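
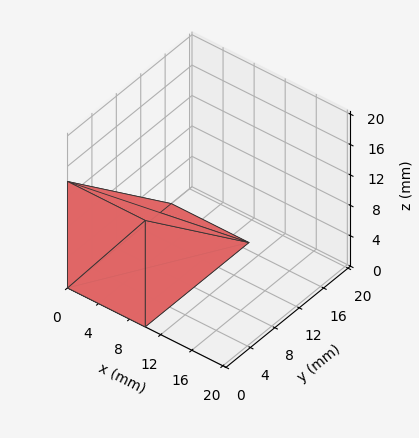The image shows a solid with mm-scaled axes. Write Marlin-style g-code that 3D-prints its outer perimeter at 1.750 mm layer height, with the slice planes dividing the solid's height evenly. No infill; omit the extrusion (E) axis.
Reading the render: the shape is a wedge (ramp): 10 × 17 mm base, rising to 14 mm along the y=0 edge and sloping linearly to z=0 at y=17 (dimensions read to the nearest mm from the axis ticks). For the g-code, the solid's height is divided into equal slices at the stated Δz and each level perimeter traced with G1 moves after a G0 lift.

; perimeter-only toolpath
G21 ; units = mm
G90 ; absolute positioning
G28 ; home
; layer 1
G0 Z1.750
G0 X0.000 Y0.000
G1 X10.000 Y0.000
G1 X10.000 Y14.875
G1 X0.000 Y14.875
G1 X0.000 Y0.000
; layer 2
G0 Z3.500
G0 X0.000 Y0.000
G1 X10.000 Y0.000
G1 X10.000 Y12.750
G1 X0.000 Y12.750
G1 X0.000 Y0.000
; layer 3
G0 Z5.250
G0 X0.000 Y0.000
G1 X10.000 Y0.000
G1 X10.000 Y10.625
G1 X0.000 Y10.625
G1 X0.000 Y0.000
; layer 4
G0 Z7.000
G0 X0.000 Y0.000
G1 X10.000 Y0.000
G1 X10.000 Y8.500
G1 X0.000 Y8.500
G1 X0.000 Y0.000
; layer 5
G0 Z8.750
G0 X0.000 Y0.000
G1 X10.000 Y0.000
G1 X10.000 Y6.375
G1 X0.000 Y6.375
G1 X0.000 Y0.000
; layer 6
G0 Z10.500
G0 X0.000 Y0.000
G1 X10.000 Y0.000
G1 X10.000 Y4.250
G1 X0.000 Y4.250
G1 X0.000 Y0.000
; layer 7
G0 Z12.250
G0 X0.000 Y0.000
G1 X10.000 Y0.000
G1 X10.000 Y2.125
G1 X0.000 Y2.125
G1 X0.000 Y0.000
M2 ; end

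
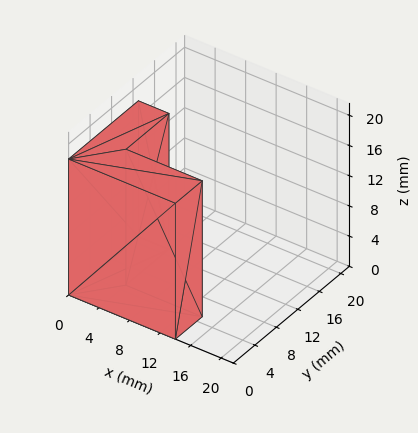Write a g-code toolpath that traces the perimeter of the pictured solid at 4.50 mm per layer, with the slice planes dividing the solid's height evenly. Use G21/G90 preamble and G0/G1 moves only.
Reading the render: the shape is an L-shaped prism: outer 14 × 13 mm, arm thicknesses ≈ 5 mm (horizontal) and 4 mm (vertical), extruded 18 mm in z (dimensions read to the nearest mm from the axis ticks). For the g-code, the solid's height is divided into equal slices at the stated Δz and each level perimeter traced with G1 moves after a G0 lift.

; perimeter-only toolpath
G21 ; units = mm
G90 ; absolute positioning
G28 ; home
; layer 1
G0 Z4.50
G0 X0.00 Y0.00
G1 X14.00 Y0.00
G1 X14.00 Y5.00
G1 X4.00 Y5.00
G1 X4.00 Y13.00
G1 X0.00 Y13.00
G1 X0.00 Y0.00
; layer 2
G0 Z9.00
G0 X0.00 Y0.00
G1 X14.00 Y0.00
G1 X14.00 Y5.00
G1 X4.00 Y5.00
G1 X4.00 Y13.00
G1 X0.00 Y13.00
G1 X0.00 Y0.00
; layer 3
G0 Z13.50
G0 X0.00 Y0.00
G1 X14.00 Y0.00
G1 X14.00 Y5.00
G1 X4.00 Y5.00
G1 X4.00 Y13.00
G1 X0.00 Y13.00
G1 X0.00 Y0.00
; layer 4
G0 Z18.00
G0 X0.00 Y0.00
G1 X14.00 Y0.00
G1 X14.00 Y5.00
G1 X4.00 Y5.00
G1 X4.00 Y13.00
G1 X0.00 Y13.00
G1 X0.00 Y0.00
M2 ; end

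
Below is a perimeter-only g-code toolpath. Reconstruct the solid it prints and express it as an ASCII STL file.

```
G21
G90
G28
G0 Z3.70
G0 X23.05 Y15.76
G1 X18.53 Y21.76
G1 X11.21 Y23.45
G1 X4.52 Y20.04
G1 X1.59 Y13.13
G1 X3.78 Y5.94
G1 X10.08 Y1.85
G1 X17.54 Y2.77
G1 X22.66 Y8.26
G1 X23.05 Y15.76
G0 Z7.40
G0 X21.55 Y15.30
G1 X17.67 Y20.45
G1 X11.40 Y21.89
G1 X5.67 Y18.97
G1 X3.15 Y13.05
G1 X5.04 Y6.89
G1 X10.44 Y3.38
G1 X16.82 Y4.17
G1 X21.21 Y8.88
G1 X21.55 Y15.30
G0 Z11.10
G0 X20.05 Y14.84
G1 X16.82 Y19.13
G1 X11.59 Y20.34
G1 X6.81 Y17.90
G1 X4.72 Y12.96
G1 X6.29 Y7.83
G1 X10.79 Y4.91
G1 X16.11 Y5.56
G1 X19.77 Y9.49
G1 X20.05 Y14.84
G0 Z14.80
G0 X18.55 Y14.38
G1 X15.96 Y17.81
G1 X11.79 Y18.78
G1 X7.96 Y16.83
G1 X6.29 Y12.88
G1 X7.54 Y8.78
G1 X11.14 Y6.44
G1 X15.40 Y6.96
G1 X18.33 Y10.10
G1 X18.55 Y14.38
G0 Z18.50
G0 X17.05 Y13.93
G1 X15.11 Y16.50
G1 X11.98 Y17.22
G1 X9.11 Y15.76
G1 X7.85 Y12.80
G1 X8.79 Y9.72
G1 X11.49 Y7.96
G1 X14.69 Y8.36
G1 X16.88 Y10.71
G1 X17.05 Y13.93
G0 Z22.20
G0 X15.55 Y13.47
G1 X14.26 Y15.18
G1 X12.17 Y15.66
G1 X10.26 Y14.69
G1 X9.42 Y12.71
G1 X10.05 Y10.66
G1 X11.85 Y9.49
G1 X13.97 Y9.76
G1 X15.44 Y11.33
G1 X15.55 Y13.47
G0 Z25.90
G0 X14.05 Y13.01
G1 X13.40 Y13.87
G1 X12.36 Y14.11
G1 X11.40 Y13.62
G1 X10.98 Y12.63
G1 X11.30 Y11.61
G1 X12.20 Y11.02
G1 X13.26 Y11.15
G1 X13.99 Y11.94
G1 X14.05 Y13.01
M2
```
solid part
  facet normal 0.0000 0.0000 -1.0000
    outer loop
      vertex 11.02 25.01 0.00
      vertex 19.38 23.08 0.00
      vertex 24.55 16.22 0.00
    endloop
  endfacet
  facet normal 0.0000 0.0000 -1.0000
    outer loop
      vertex 3.37 21.11 0.00
      vertex 11.02 25.01 0.00
      vertex 24.55 16.22 0.00
    endloop
  endfacet
  facet normal 0.0000 0.0000 -1.0000
    outer loop
      vertex 0.02 13.21 0.00
      vertex 3.37 21.11 0.00
      vertex 24.55 16.22 0.00
    endloop
  endfacet
  facet normal 0.0000 0.0000 -1.0000
    outer loop
      vertex 2.53 5.00 0.00
      vertex 0.02 13.21 0.00
      vertex 24.55 16.22 0.00
    endloop
  endfacet
  facet normal 0.0000 0.0000 -1.0000
    outer loop
      vertex 9.73 0.32 0.00
      vertex 2.53 5.00 0.00
      vertex 24.55 16.22 0.00
    endloop
  endfacet
  facet normal 0.0000 0.0000 -1.0000
    outer loop
      vertex 18.25 1.37 0.00
      vertex 9.73 0.32 0.00
      vertex 24.55 16.22 0.00
    endloop
  endfacet
  facet normal 0.0000 0.0000 -1.0000
    outer loop
      vertex 24.10 7.65 0.00
      vertex 18.25 1.37 0.00
      vertex 24.55 16.22 0.00
    endloop
  endfacet
  facet normal 0.7419 0.5591 0.3701
    outer loop
      vertex 24.55 16.22 0.00
      vertex 19.38 23.08 0.00
      vertex 12.55 12.55 29.60
    endloop
  endfacet
  facet normal 0.2090 0.9051 0.3702
    outer loop
      vertex 19.38 23.08 0.00
      vertex 11.02 25.01 0.00
      vertex 12.55 12.55 29.60
    endloop
  endfacet
  facet normal -0.4219 0.8276 0.3702
    outer loop
      vertex 11.02 25.01 0.00
      vertex 3.37 21.11 0.00
      vertex 12.55 12.55 29.60
    endloop
  endfacet
  facet normal -0.8553 0.3627 0.3701
    outer loop
      vertex 3.37 21.11 0.00
      vertex 0.02 13.21 0.00
      vertex 12.55 12.55 29.60
    endloop
  endfacet
  facet normal -0.8884 -0.2716 0.3700
    outer loop
      vertex 0.02 13.21 0.00
      vertex 2.53 5.00 0.00
      vertex 12.55 12.55 29.60
    endloop
  endfacet
  facet normal -0.5063 -0.7789 0.3701
    outer loop
      vertex 2.53 5.00 0.00
      vertex 9.73 0.32 0.00
      vertex 12.55 12.55 29.60
    endloop
  endfacet
  facet normal 0.1136 -0.9220 0.3701
    outer loop
      vertex 9.73 0.32 0.00
      vertex 18.25 1.37 0.00
      vertex 12.55 12.55 29.60
    endloop
  endfacet
  facet normal 0.6798 -0.6332 0.3701
    outer loop
      vertex 18.25 1.37 0.00
      vertex 24.10 7.65 0.00
      vertex 12.55 12.55 29.60
    endloop
  endfacet
  facet normal 0.9277 -0.0487 0.3701
    outer loop
      vertex 24.10 7.65 0.00
      vertex 24.55 16.22 0.00
      vertex 12.55 12.55 29.60
    endloop
  endfacet
endsolid part

The G0 Z moves step by Δz≈3.70 mm. The G1 loops shrink linearly with z, so the solid tapers from its base footprint up to z≈29.6. Closing with a flat bottom cap and the tapered top and triangulating gives 16 facets — a regular 9-sided pyramid, base circumscribed radius ≈ 12.6 mm, apex at z ≈ 29.6 mm.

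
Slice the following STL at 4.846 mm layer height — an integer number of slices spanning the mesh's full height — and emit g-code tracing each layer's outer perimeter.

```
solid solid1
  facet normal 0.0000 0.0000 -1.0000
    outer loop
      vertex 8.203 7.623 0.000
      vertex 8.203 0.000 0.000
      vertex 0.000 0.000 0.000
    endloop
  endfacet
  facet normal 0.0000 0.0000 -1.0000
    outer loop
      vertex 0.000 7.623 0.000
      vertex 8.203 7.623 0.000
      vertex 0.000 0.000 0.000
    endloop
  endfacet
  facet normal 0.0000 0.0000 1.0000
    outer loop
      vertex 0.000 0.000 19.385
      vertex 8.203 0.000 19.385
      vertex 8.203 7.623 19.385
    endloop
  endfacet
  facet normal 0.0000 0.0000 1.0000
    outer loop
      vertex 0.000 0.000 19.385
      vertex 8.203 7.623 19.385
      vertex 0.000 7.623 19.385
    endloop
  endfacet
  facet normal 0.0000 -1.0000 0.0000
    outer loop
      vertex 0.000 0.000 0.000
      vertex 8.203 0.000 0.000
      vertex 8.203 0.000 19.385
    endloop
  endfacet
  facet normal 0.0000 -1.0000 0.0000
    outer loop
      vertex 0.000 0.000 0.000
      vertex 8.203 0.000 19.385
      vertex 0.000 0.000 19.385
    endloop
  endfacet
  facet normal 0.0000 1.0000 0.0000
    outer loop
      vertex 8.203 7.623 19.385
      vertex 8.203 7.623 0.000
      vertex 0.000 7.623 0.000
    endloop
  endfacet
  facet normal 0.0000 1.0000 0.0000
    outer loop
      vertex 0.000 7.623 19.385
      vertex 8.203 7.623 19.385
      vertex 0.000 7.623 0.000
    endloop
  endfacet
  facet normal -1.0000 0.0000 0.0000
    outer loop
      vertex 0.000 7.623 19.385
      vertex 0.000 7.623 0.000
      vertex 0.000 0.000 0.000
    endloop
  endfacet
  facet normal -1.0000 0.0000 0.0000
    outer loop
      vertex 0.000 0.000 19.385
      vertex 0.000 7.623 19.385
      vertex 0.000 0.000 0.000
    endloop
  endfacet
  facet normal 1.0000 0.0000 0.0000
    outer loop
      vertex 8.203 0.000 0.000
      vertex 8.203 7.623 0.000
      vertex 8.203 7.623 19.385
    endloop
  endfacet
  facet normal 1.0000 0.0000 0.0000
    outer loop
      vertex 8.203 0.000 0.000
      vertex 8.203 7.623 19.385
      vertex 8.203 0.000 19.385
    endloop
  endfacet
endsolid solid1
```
; perimeter-only toolpath
G21 ; units = mm
G90 ; absolute positioning
G28 ; home
; layer 1
G0 Z4.846
G0 X0.000 Y0.000
G1 X8.203 Y0.000
G1 X8.203 Y7.623
G1 X0.000 Y7.623
G1 X0.000 Y0.000
; layer 2
G0 Z9.693
G0 X0.000 Y0.000
G1 X8.203 Y0.000
G1 X8.203 Y7.623
G1 X0.000 Y7.623
G1 X0.000 Y0.000
; layer 3
G0 Z14.539
G0 X0.000 Y0.000
G1 X8.203 Y0.000
G1 X8.203 Y7.623
G1 X0.000 Y7.623
G1 X0.000 Y0.000
; layer 4
G0 Z19.385
G0 X0.000 Y0.000
G1 X8.203 Y0.000
G1 X8.203 Y7.623
G1 X0.000 Y7.623
G1 X0.000 Y0.000
M2 ; end

The solid is a rectangular box, roughly 8.2 × 7.62 mm footprint and 19.4 mm tall. Slicing at Δz = 4.846 mm — 4 equal slices spanning the solid's height, so layer i sits at z = i·h/4 — gives 4 non-empty perimeters. Each is a 4-segment closed polygon; G0 lifts to the layer z and rapids to the start vertex, then G1 traces the edges.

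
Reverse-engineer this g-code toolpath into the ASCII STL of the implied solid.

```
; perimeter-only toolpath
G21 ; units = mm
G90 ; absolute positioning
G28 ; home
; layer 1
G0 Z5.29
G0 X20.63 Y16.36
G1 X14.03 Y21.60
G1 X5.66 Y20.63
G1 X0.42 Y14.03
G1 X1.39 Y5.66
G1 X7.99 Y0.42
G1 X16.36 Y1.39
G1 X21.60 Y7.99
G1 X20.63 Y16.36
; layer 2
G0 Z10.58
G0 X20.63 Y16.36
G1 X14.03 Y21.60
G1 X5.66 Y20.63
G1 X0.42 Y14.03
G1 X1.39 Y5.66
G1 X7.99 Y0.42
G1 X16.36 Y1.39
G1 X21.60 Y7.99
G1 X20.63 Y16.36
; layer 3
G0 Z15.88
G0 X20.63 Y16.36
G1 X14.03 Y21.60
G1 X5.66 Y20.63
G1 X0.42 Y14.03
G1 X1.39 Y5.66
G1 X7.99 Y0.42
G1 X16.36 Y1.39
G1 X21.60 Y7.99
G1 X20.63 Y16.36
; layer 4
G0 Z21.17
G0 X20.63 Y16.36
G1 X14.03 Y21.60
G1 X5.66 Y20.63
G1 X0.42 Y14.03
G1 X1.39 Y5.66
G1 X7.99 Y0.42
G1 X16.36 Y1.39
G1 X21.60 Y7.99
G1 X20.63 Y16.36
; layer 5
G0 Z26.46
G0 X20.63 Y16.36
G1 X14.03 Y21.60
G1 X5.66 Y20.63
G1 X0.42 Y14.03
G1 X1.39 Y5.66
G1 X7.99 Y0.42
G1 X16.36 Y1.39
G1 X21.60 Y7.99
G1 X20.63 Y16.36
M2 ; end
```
solid part
  facet normal 0.0000 0.0000 -1.0000
    outer loop
      vertex 5.66 20.63 0.00
      vertex 14.03 21.60 0.00
      vertex 20.63 16.36 0.00
    endloop
  endfacet
  facet normal 0.0000 0.0000 -1.0000
    outer loop
      vertex 0.42 14.03 0.00
      vertex 5.66 20.63 0.00
      vertex 20.63 16.36 0.00
    endloop
  endfacet
  facet normal 0.0000 0.0000 -1.0000
    outer loop
      vertex 1.39 5.66 0.00
      vertex 0.42 14.03 0.00
      vertex 20.63 16.36 0.00
    endloop
  endfacet
  facet normal 0.0000 0.0000 -1.0000
    outer loop
      vertex 7.99 0.42 0.00
      vertex 1.39 5.66 0.00
      vertex 20.63 16.36 0.00
    endloop
  endfacet
  facet normal 0.0000 0.0000 -1.0000
    outer loop
      vertex 16.36 1.39 0.00
      vertex 7.99 0.42 0.00
      vertex 20.63 16.36 0.00
    endloop
  endfacet
  facet normal 0.0000 0.0000 -1.0000
    outer loop
      vertex 21.60 7.99 0.00
      vertex 16.36 1.39 0.00
      vertex 20.63 16.36 0.00
    endloop
  endfacet
  facet normal 0.0000 0.0000 1.0000
    outer loop
      vertex 20.63 16.36 26.46
      vertex 14.03 21.60 26.46
      vertex 5.66 20.63 26.46
    endloop
  endfacet
  facet normal 0.0000 0.0000 1.0000
    outer loop
      vertex 20.63 16.36 26.46
      vertex 5.66 20.63 26.46
      vertex 0.42 14.03 26.46
    endloop
  endfacet
  facet normal 0.0000 0.0000 1.0000
    outer loop
      vertex 20.63 16.36 26.46
      vertex 0.42 14.03 26.46
      vertex 1.39 5.66 26.46
    endloop
  endfacet
  facet normal 0.0000 0.0000 1.0000
    outer loop
      vertex 20.63 16.36 26.46
      vertex 1.39 5.66 26.46
      vertex 7.99 0.42 26.46
    endloop
  endfacet
  facet normal 0.0000 0.0000 1.0000
    outer loop
      vertex 20.63 16.36 26.46
      vertex 7.99 0.42 26.46
      vertex 16.36 1.39 26.46
    endloop
  endfacet
  facet normal 0.0000 0.0000 1.0000
    outer loop
      vertex 20.63 16.36 26.46
      vertex 16.36 1.39 26.46
      vertex 21.60 7.99 26.46
    endloop
  endfacet
  facet normal 0.6218 0.7832 0.0000
    outer loop
      vertex 20.63 16.36 0.00
      vertex 14.03 21.60 0.00
      vertex 14.03 21.60 26.46
    endloop
  endfacet
  facet normal 0.6218 0.7832 0.0000
    outer loop
      vertex 20.63 16.36 0.00
      vertex 14.03 21.60 26.46
      vertex 20.63 16.36 26.46
    endloop
  endfacet
  facet normal -0.1151 0.9934 0.0000
    outer loop
      vertex 14.03 21.60 0.00
      vertex 5.66 20.63 0.00
      vertex 5.66 20.63 26.46
    endloop
  endfacet
  facet normal -0.1151 0.9934 0.0000
    outer loop
      vertex 14.03 21.60 0.00
      vertex 5.66 20.63 26.46
      vertex 14.03 21.60 26.46
    endloop
  endfacet
  facet normal -0.7832 0.6218 0.0000
    outer loop
      vertex 5.66 20.63 0.00
      vertex 0.42 14.03 0.00
      vertex 0.42 14.03 26.46
    endloop
  endfacet
  facet normal -0.7832 0.6218 0.0000
    outer loop
      vertex 5.66 20.63 0.00
      vertex 0.42 14.03 26.46
      vertex 5.66 20.63 26.46
    endloop
  endfacet
  facet normal -0.9934 -0.1151 0.0000
    outer loop
      vertex 0.42 14.03 0.00
      vertex 1.39 5.66 0.00
      vertex 1.39 5.66 26.46
    endloop
  endfacet
  facet normal -0.9934 -0.1151 0.0000
    outer loop
      vertex 0.42 14.03 0.00
      vertex 1.39 5.66 26.46
      vertex 0.42 14.03 26.46
    endloop
  endfacet
  facet normal -0.6218 -0.7832 0.0000
    outer loop
      vertex 1.39 5.66 0.00
      vertex 7.99 0.42 0.00
      vertex 7.99 0.42 26.46
    endloop
  endfacet
  facet normal -0.6218 -0.7832 0.0000
    outer loop
      vertex 1.39 5.66 0.00
      vertex 7.99 0.42 26.46
      vertex 1.39 5.66 26.46
    endloop
  endfacet
  facet normal 0.1151 -0.9934 0.0000
    outer loop
      vertex 7.99 0.42 0.00
      vertex 16.36 1.39 0.00
      vertex 16.36 1.39 26.46
    endloop
  endfacet
  facet normal 0.1151 -0.9934 0.0000
    outer loop
      vertex 7.99 0.42 0.00
      vertex 16.36 1.39 26.46
      vertex 7.99 0.42 26.46
    endloop
  endfacet
  facet normal 0.7832 -0.6218 0.0000
    outer loop
      vertex 16.36 1.39 0.00
      vertex 21.60 7.99 0.00
      vertex 21.60 7.99 26.46
    endloop
  endfacet
  facet normal 0.7832 -0.6218 0.0000
    outer loop
      vertex 16.36 1.39 0.00
      vertex 21.60 7.99 26.46
      vertex 16.36 1.39 26.46
    endloop
  endfacet
  facet normal 0.9934 0.1151 0.0000
    outer loop
      vertex 21.60 7.99 0.00
      vertex 20.63 16.36 0.00
      vertex 20.63 16.36 26.46
    endloop
  endfacet
  facet normal 0.9934 0.1151 0.0000
    outer loop
      vertex 21.60 7.99 0.00
      vertex 20.63 16.36 26.46
      vertex 21.60 7.99 26.46
    endloop
  endfacet
endsolid part

The G0 Z moves step by Δz≈5.29 mm. Every layer's G1 loop is the same polygon, so the solid is a straight extrusion of it from z=0 to z≈26.5. Closing with flat bottom and top caps and triangulating gives 28 facets — a regular 8-sided prism (a cylinder approximated with 8 flat sides), circumscribed radius ≈ 11 mm, height ≈ 26.5 mm.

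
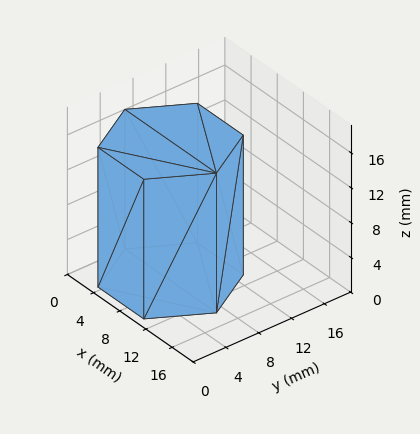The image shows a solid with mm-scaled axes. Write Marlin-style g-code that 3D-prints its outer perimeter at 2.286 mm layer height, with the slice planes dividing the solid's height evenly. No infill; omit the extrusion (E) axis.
Reading the render: the shape is a regular 6-sided prism (a cylinder approximated with 6 flat sides), circumscribed radius ≈ 7 mm, height ≈ 16 mm (dimensions read to the nearest mm from the axis ticks). For the g-code, the solid's height is divided into equal slices at the stated Δz and each level perimeter traced with G1 moves after a G0 lift.

; perimeter-only toolpath
G21 ; units = mm
G90 ; absolute positioning
G28 ; home
; layer 1
G0 Z2.286
G0 X14.000 Y7.000
G1 X10.500 Y13.062
G1 X3.500 Y13.062
G1 X0.000 Y7.000
G1 X3.500 Y0.938
G1 X10.500 Y0.938
G1 X14.000 Y7.000
; layer 2
G0 Z4.571
G0 X14.000 Y7.000
G1 X10.500 Y13.062
G1 X3.500 Y13.062
G1 X0.000 Y7.000
G1 X3.500 Y0.938
G1 X10.500 Y0.938
G1 X14.000 Y7.000
; layer 3
G0 Z6.857
G0 X14.000 Y7.000
G1 X10.500 Y13.062
G1 X3.500 Y13.062
G1 X0.000 Y7.000
G1 X3.500 Y0.938
G1 X10.500 Y0.938
G1 X14.000 Y7.000
; layer 4
G0 Z9.143
G0 X14.000 Y7.000
G1 X10.500 Y13.062
G1 X3.500 Y13.062
G1 X0.000 Y7.000
G1 X3.500 Y0.938
G1 X10.500 Y0.938
G1 X14.000 Y7.000
; layer 5
G0 Z11.429
G0 X14.000 Y7.000
G1 X10.500 Y13.062
G1 X3.500 Y13.062
G1 X0.000 Y7.000
G1 X3.500 Y0.938
G1 X10.500 Y0.938
G1 X14.000 Y7.000
; layer 6
G0 Z13.714
G0 X14.000 Y7.000
G1 X10.500 Y13.062
G1 X3.500 Y13.062
G1 X0.000 Y7.000
G1 X3.500 Y0.938
G1 X10.500 Y0.938
G1 X14.000 Y7.000
; layer 7
G0 Z16.000
G0 X14.000 Y7.000
G1 X10.500 Y13.062
G1 X3.500 Y13.062
G1 X0.000 Y7.000
G1 X3.500 Y0.938
G1 X10.500 Y0.938
G1 X14.000 Y7.000
M2 ; end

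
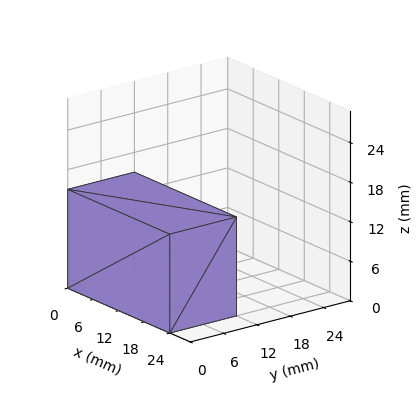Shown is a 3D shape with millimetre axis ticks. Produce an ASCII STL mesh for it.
Reading the render: the shape is a rectangular box, roughly 24 × 12 mm footprint and 15 mm tall (dimensions read to the nearest mm from the axis ticks). For the STL, each face is triangulated and given an outward normal.

solid part
  facet normal 0.0000 0.0000 -1.0000
    outer loop
      vertex 24.00 12.00 0.00
      vertex 24.00 0.00 0.00
      vertex 0.00 0.00 0.00
    endloop
  endfacet
  facet normal 0.0000 0.0000 -1.0000
    outer loop
      vertex 0.00 12.00 0.00
      vertex 24.00 12.00 0.00
      vertex 0.00 0.00 0.00
    endloop
  endfacet
  facet normal 0.0000 0.0000 1.0000
    outer loop
      vertex 0.00 0.00 15.00
      vertex 24.00 0.00 15.00
      vertex 24.00 12.00 15.00
    endloop
  endfacet
  facet normal 0.0000 0.0000 1.0000
    outer loop
      vertex 0.00 0.00 15.00
      vertex 24.00 12.00 15.00
      vertex 0.00 12.00 15.00
    endloop
  endfacet
  facet normal 0.0000 -1.0000 0.0000
    outer loop
      vertex 0.00 0.00 0.00
      vertex 24.00 0.00 0.00
      vertex 24.00 0.00 15.00
    endloop
  endfacet
  facet normal 0.0000 -1.0000 0.0000
    outer loop
      vertex 0.00 0.00 0.00
      vertex 24.00 0.00 15.00
      vertex 0.00 0.00 15.00
    endloop
  endfacet
  facet normal 0.0000 1.0000 0.0000
    outer loop
      vertex 24.00 12.00 15.00
      vertex 24.00 12.00 0.00
      vertex 0.00 12.00 0.00
    endloop
  endfacet
  facet normal 0.0000 1.0000 0.0000
    outer loop
      vertex 0.00 12.00 15.00
      vertex 24.00 12.00 15.00
      vertex 0.00 12.00 0.00
    endloop
  endfacet
  facet normal -1.0000 0.0000 0.0000
    outer loop
      vertex 0.00 12.00 15.00
      vertex 0.00 12.00 0.00
      vertex 0.00 0.00 0.00
    endloop
  endfacet
  facet normal -1.0000 0.0000 0.0000
    outer loop
      vertex 0.00 0.00 15.00
      vertex 0.00 12.00 15.00
      vertex 0.00 0.00 0.00
    endloop
  endfacet
  facet normal 1.0000 0.0000 0.0000
    outer loop
      vertex 24.00 0.00 0.00
      vertex 24.00 12.00 0.00
      vertex 24.00 12.00 15.00
    endloop
  endfacet
  facet normal 1.0000 0.0000 0.0000
    outer loop
      vertex 24.00 0.00 0.00
      vertex 24.00 12.00 15.00
      vertex 24.00 0.00 15.00
    endloop
  endfacet
endsolid part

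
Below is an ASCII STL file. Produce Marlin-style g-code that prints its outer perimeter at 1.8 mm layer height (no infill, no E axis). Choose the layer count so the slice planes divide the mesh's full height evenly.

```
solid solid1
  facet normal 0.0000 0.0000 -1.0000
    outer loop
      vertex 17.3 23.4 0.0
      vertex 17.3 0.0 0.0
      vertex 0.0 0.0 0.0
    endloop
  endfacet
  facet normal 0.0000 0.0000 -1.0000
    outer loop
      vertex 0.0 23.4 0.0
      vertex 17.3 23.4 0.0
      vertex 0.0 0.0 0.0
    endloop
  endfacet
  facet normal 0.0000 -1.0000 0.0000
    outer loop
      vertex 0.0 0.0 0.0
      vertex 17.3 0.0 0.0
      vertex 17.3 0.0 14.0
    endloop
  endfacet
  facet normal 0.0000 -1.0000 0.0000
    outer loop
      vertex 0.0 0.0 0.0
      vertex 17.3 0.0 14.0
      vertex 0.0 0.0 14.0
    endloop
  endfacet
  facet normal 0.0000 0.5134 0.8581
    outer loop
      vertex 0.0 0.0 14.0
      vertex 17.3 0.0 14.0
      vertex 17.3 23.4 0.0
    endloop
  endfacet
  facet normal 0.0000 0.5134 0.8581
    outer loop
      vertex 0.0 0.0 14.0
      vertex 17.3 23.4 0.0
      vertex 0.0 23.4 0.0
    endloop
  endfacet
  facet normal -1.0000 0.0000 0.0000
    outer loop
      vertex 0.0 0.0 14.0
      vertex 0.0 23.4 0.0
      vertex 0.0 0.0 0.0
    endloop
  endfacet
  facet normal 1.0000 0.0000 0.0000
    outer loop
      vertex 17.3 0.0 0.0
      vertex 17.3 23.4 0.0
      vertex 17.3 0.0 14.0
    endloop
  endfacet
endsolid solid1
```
; perimeter-only toolpath
G21 ; units = mm
G90 ; absolute positioning
G28 ; home
; layer 1
G0 Z1.8
G0 X0.0 Y0.0
G1 X17.3 Y0.0
G1 X17.3 Y20.5
G1 X0.0 Y20.5
G1 X0.0 Y0.0
; layer 2
G0 Z3.5
G0 X0.0 Y0.0
G1 X17.3 Y0.0
G1 X17.3 Y17.5
G1 X0.0 Y17.5
G1 X0.0 Y0.0
; layer 3
G0 Z5.2
G0 X0.0 Y0.0
G1 X17.3 Y0.0
G1 X17.3 Y14.6
G1 X0.0 Y14.6
G1 X0.0 Y0.0
; layer 4
G0 Z7.0
G0 X0.0 Y0.0
G1 X17.3 Y0.0
G1 X17.3 Y11.7
G1 X0.0 Y11.7
G1 X0.0 Y0.0
; layer 5
G0 Z8.8
G0 X0.0 Y0.0
G1 X17.3 Y0.0
G1 X17.3 Y8.8
G1 X0.0 Y8.8
G1 X0.0 Y0.0
; layer 6
G0 Z10.5
G0 X0.0 Y0.0
G1 X17.3 Y0.0
G1 X17.3 Y5.8
G1 X0.0 Y5.8
G1 X0.0 Y0.0
; layer 7
G0 Z12.2
G0 X0.0 Y0.0
G1 X17.3 Y0.0
G1 X17.3 Y2.9
G1 X0.0 Y2.9
G1 X0.0 Y0.0
M2 ; end

The solid is a wedge (ramp): 17.3 × 23.4 mm base, rising to 14 mm along the y=0 edge and sloping linearly to z=0 at y=23.4. Slicing at Δz = 1.8 mm — 8 equal slices spanning the solid's height, so layer i sits at z = i·h/8 — gives 7 non-empty perimeters. Each is a 4-segment closed polygon; G0 lifts to the layer z and rapids to the start vertex, then G1 traces the edges. The cross-section shrinks linearly with z (the slice at the apex is degenerate and omitted).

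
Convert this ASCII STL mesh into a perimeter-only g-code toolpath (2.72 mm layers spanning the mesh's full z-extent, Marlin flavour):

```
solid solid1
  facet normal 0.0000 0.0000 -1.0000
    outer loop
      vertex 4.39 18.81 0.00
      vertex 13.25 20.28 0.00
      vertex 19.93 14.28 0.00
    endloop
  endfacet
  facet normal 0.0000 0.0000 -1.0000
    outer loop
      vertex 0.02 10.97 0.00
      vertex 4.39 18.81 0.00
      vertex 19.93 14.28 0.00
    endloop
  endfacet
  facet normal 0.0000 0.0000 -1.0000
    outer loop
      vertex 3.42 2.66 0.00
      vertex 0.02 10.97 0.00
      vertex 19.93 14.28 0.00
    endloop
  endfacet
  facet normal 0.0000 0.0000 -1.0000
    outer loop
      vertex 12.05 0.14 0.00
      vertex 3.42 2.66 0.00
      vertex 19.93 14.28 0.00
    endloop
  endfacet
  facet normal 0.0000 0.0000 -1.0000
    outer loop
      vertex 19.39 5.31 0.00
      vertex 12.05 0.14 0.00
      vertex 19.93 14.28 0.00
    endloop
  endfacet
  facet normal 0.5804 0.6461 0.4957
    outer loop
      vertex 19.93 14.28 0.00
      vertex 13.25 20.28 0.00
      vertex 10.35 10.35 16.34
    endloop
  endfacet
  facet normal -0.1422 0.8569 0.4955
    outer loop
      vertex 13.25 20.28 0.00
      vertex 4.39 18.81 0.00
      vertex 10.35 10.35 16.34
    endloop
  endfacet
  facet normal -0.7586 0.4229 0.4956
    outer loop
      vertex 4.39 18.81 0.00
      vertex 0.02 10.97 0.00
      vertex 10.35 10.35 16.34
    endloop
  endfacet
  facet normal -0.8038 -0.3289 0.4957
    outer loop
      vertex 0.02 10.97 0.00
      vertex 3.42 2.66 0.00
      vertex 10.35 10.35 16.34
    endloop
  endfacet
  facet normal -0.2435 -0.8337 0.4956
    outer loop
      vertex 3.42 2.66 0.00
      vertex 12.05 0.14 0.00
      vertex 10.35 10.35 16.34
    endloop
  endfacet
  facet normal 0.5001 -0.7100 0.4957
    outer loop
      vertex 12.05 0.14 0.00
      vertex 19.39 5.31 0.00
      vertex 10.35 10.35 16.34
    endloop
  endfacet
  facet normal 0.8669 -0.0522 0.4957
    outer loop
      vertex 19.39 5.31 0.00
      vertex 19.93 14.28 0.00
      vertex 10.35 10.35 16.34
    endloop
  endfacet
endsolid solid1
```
; perimeter-only toolpath
G21 ; units = mm
G90 ; absolute positioning
G28 ; home
; layer 1
G0 Z2.72
G0 X18.33 Y13.62
G1 X12.77 Y18.62
G1 X5.38 Y17.40
G1 X1.74 Y10.87
G1 X4.57 Y3.94
G1 X11.77 Y1.84
G1 X17.88 Y6.15
G1 X18.33 Y13.62
; layer 2
G0 Z5.45
G0 X16.74 Y12.97
G1 X12.28 Y16.97
G1 X6.38 Y15.99
G1 X3.46 Y10.76
G1 X5.73 Y5.22
G1 X11.48 Y3.54
G1 X16.38 Y6.99
G1 X16.74 Y12.97
; layer 3
G0 Z8.17
G0 X15.14 Y12.31
G1 X11.80 Y15.32
G1 X7.37 Y14.58
G1 X5.18 Y10.66
G1 X6.88 Y6.50
G1 X11.20 Y5.25
G1 X14.87 Y7.83
G1 X15.14 Y12.31
; layer 4
G0 Z10.89
G0 X13.54 Y11.66
G1 X11.32 Y13.66
G1 X8.36 Y13.17
G1 X6.91 Y10.56
G1 X8.04 Y7.79
G1 X10.92 Y6.95
G1 X13.36 Y8.67
G1 X13.54 Y11.66
; layer 5
G0 Z13.62
G0 X11.95 Y11.00
G1 X10.83 Y12.00
G1 X9.36 Y11.76
G1 X8.63 Y10.45
G1 X9.19 Y9.07
G1 X10.63 Y8.65
G1 X11.86 Y9.51
G1 X11.95 Y11.00
M2 ; end

The solid is a regular 7-sided pyramid, base circumscribed radius ≈ 10.3 mm, apex at z ≈ 16.3 mm. Slicing at Δz = 2.72 mm — 6 equal slices spanning the solid's height, so layer i sits at z = i·h/6 — gives 5 non-empty perimeters. Each is a 7-segment closed polygon; G0 lifts to the layer z and rapids to the start vertex, then G1 traces the edges. The cross-section shrinks linearly with z (the slice at the apex is degenerate and omitted).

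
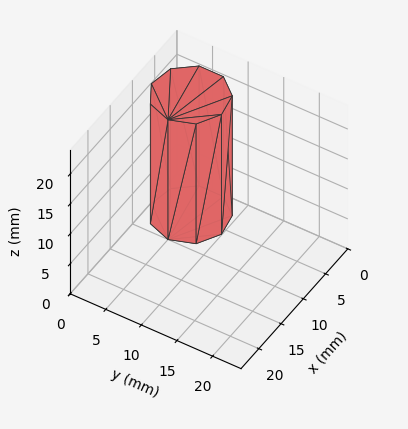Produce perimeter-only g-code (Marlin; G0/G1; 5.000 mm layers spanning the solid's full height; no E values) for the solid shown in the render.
Reading the render: the shape is a regular 9-sided prism (a cylinder approximated with 9 flat sides), circumscribed radius ≈ 5 mm, height ≈ 20 mm (dimensions read to the nearest mm from the axis ticks). For the g-code, the solid's height is divided into equal slices at the stated Δz and each level perimeter traced with G1 moves after a G0 lift.

; perimeter-only toolpath
G21 ; units = mm
G90 ; absolute positioning
G28 ; home
; layer 1
G0 Z5.000
G0 X10.000 Y5.000
G1 X8.830 Y8.214
G1 X5.868 Y9.924
G1 X2.500 Y9.330
G1 X0.302 Y6.710
G1 X0.302 Y3.290
G1 X2.500 Y0.670
G1 X5.868 Y0.076
G1 X8.830 Y1.786
G1 X10.000 Y5.000
; layer 2
G0 Z10.000
G0 X10.000 Y5.000
G1 X8.830 Y8.214
G1 X5.868 Y9.924
G1 X2.500 Y9.330
G1 X0.302 Y6.710
G1 X0.302 Y3.290
G1 X2.500 Y0.670
G1 X5.868 Y0.076
G1 X8.830 Y1.786
G1 X10.000 Y5.000
; layer 3
G0 Z15.000
G0 X10.000 Y5.000
G1 X8.830 Y8.214
G1 X5.868 Y9.924
G1 X2.500 Y9.330
G1 X0.302 Y6.710
G1 X0.302 Y3.290
G1 X2.500 Y0.670
G1 X5.868 Y0.076
G1 X8.830 Y1.786
G1 X10.000 Y5.000
; layer 4
G0 Z20.000
G0 X10.000 Y5.000
G1 X8.830 Y8.214
G1 X5.868 Y9.924
G1 X2.500 Y9.330
G1 X0.302 Y6.710
G1 X0.302 Y3.290
G1 X2.500 Y0.670
G1 X5.868 Y0.076
G1 X8.830 Y1.786
G1 X10.000 Y5.000
M2 ; end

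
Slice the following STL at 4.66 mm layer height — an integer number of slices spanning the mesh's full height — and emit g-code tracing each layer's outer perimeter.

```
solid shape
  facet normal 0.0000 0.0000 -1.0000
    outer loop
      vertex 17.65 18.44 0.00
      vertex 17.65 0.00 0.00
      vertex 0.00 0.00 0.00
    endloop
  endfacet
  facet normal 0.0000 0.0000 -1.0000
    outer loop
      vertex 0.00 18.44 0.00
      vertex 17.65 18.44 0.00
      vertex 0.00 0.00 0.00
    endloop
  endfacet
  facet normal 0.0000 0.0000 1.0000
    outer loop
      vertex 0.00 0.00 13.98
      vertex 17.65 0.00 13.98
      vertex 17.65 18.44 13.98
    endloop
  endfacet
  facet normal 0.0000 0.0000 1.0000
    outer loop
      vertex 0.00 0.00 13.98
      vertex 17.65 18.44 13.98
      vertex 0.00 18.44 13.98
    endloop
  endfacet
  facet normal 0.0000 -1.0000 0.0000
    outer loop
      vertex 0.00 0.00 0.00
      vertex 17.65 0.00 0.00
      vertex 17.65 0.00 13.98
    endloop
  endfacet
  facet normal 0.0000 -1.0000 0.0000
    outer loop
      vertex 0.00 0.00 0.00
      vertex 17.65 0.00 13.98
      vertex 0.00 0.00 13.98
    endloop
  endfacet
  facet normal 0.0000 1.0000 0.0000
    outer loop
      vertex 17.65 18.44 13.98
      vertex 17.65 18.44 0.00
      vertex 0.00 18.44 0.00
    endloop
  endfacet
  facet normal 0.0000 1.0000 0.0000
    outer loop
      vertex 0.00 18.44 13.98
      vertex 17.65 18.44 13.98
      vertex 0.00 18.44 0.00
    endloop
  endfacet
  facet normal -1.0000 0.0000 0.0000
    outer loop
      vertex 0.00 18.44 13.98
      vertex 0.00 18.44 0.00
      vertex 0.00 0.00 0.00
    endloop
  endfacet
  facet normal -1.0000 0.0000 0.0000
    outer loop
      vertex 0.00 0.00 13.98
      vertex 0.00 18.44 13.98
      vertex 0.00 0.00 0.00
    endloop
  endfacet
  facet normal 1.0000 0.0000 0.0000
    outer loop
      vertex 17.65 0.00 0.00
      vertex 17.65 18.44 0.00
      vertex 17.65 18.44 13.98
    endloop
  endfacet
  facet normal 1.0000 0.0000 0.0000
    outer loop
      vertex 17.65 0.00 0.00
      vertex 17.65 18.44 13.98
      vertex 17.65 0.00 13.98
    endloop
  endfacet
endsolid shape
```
; perimeter-only toolpath
G21 ; units = mm
G90 ; absolute positioning
G28 ; home
; layer 1
G0 Z4.66
G0 X0.00 Y0.00
G1 X17.65 Y0.00
G1 X17.65 Y18.44
G1 X0.00 Y18.44
G1 X0.00 Y0.00
; layer 2
G0 Z9.32
G0 X0.00 Y0.00
G1 X17.65 Y0.00
G1 X17.65 Y18.44
G1 X0.00 Y18.44
G1 X0.00 Y0.00
; layer 3
G0 Z13.98
G0 X0.00 Y0.00
G1 X17.65 Y0.00
G1 X17.65 Y18.44
G1 X0.00 Y18.44
G1 X0.00 Y0.00
M2 ; end

The solid is a rectangular box, roughly 17.6 × 18.4 mm footprint and 14 mm tall. Slicing at Δz = 4.66 mm — 3 equal slices spanning the solid's height, so layer i sits at z = i·h/3 — gives 3 non-empty perimeters. Each is a 4-segment closed polygon; G0 lifts to the layer z and rapids to the start vertex, then G1 traces the edges.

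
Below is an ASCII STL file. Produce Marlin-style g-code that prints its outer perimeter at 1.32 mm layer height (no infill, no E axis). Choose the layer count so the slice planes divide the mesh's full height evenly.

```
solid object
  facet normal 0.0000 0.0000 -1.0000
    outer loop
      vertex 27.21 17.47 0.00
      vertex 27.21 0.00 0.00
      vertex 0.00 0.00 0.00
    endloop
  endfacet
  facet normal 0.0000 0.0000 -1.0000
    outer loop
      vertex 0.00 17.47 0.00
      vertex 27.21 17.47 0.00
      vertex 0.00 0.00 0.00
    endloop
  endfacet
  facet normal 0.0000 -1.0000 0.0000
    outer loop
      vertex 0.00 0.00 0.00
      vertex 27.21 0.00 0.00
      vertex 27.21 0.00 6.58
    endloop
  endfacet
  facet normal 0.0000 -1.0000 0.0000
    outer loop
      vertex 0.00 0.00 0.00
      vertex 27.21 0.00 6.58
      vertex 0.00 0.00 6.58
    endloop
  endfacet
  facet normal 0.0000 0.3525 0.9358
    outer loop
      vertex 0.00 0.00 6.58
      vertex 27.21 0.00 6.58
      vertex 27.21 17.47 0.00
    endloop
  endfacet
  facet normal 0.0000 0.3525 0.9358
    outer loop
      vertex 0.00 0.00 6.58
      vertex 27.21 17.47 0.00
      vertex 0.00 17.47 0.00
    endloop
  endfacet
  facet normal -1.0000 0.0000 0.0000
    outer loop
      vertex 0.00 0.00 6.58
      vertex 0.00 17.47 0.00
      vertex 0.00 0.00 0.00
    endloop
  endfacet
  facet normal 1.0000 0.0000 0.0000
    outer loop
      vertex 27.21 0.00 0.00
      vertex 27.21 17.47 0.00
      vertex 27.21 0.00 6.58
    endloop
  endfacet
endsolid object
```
; perimeter-only toolpath
G21 ; units = mm
G90 ; absolute positioning
G28 ; home
; layer 1
G0 Z1.32
G0 X0.00 Y0.00
G1 X27.21 Y0.00
G1 X27.21 Y13.98
G1 X0.00 Y13.98
G1 X0.00 Y0.00
; layer 2
G0 Z2.63
G0 X0.00 Y0.00
G1 X27.21 Y0.00
G1 X27.21 Y10.48
G1 X0.00 Y10.48
G1 X0.00 Y0.00
; layer 3
G0 Z3.95
G0 X0.00 Y0.00
G1 X27.21 Y0.00
G1 X27.21 Y6.99
G1 X0.00 Y6.99
G1 X0.00 Y0.00
; layer 4
G0 Z5.26
G0 X0.00 Y0.00
G1 X27.21 Y0.00
G1 X27.21 Y3.49
G1 X0.00 Y3.49
G1 X0.00 Y0.00
M2 ; end

The solid is a wedge (ramp): 27.2 × 17.5 mm base, rising to 6.58 mm along the y=0 edge and sloping linearly to z=0 at y=17.5. Slicing at Δz = 1.32 mm — 5 equal slices spanning the solid's height, so layer i sits at z = i·h/5 — gives 4 non-empty perimeters. Each is a 4-segment closed polygon; G0 lifts to the layer z and rapids to the start vertex, then G1 traces the edges. The cross-section shrinks linearly with z (the slice at the apex is degenerate and omitted).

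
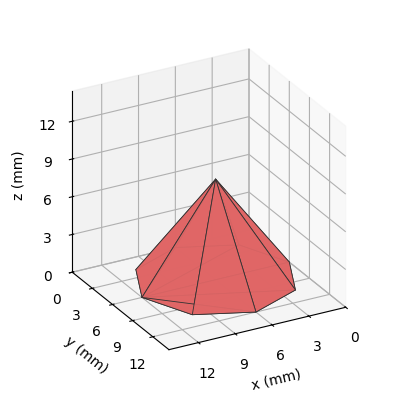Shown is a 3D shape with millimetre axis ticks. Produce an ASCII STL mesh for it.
Reading the render: the shape is a regular 8-sided pyramid, base circumscribed radius ≈ 6 mm, apex at z ≈ 8 mm (dimensions read to the nearest mm from the axis ticks). For the STL, each face is triangulated and given an outward normal.

solid part
  facet normal 0.0000 0.0000 -1.0000
    outer loop
      vertex 6.0 12.0 0.0
      vertex 10.2 10.2 0.0
      vertex 12.0 6.0 0.0
    endloop
  endfacet
  facet normal 0.0000 0.0000 -1.0000
    outer loop
      vertex 1.8 10.2 0.0
      vertex 6.0 12.0 0.0
      vertex 12.0 6.0 0.0
    endloop
  endfacet
  facet normal 0.0000 0.0000 -1.0000
    outer loop
      vertex 0.0 6.0 0.0
      vertex 1.8 10.2 0.0
      vertex 12.0 6.0 0.0
    endloop
  endfacet
  facet normal 0.0000 0.0000 -1.0000
    outer loop
      vertex 1.8 1.8 0.0
      vertex 0.0 6.0 0.0
      vertex 12.0 6.0 0.0
    endloop
  endfacet
  facet normal 0.0000 0.0000 -1.0000
    outer loop
      vertex 6.0 0.0 0.0
      vertex 1.8 1.8 0.0
      vertex 12.0 6.0 0.0
    endloop
  endfacet
  facet normal 0.0000 0.0000 -1.0000
    outer loop
      vertex 10.2 1.8 0.0
      vertex 6.0 0.0 0.0
      vertex 12.0 6.0 0.0
    endloop
  endfacet
  facet normal 0.7568 0.3243 0.5676
    outer loop
      vertex 12.0 6.0 0.0
      vertex 10.2 10.2 0.0
      vertex 6.0 6.0 8.0
    endloop
  endfacet
  facet normal 0.3243 0.7568 0.5676
    outer loop
      vertex 10.2 10.2 0.0
      vertex 6.0 12.0 0.0
      vertex 6.0 6.0 8.0
    endloop
  endfacet
  facet normal -0.3243 0.7568 0.5676
    outer loop
      vertex 6.0 12.0 0.0
      vertex 1.8 10.2 0.0
      vertex 6.0 6.0 8.0
    endloop
  endfacet
  facet normal -0.7568 0.3243 0.5676
    outer loop
      vertex 1.8 10.2 0.0
      vertex 0.0 6.0 0.0
      vertex 6.0 6.0 8.0
    endloop
  endfacet
  facet normal -0.7568 -0.3243 0.5676
    outer loop
      vertex 0.0 6.0 0.0
      vertex 1.8 1.8 0.0
      vertex 6.0 6.0 8.0
    endloop
  endfacet
  facet normal -0.3243 -0.7568 0.5676
    outer loop
      vertex 1.8 1.8 0.0
      vertex 6.0 0.0 0.0
      vertex 6.0 6.0 8.0
    endloop
  endfacet
  facet normal 0.3243 -0.7568 0.5676
    outer loop
      vertex 6.0 0.0 0.0
      vertex 10.2 1.8 0.0
      vertex 6.0 6.0 8.0
    endloop
  endfacet
  facet normal 0.7568 -0.3243 0.5676
    outer loop
      vertex 10.2 1.8 0.0
      vertex 12.0 6.0 0.0
      vertex 6.0 6.0 8.0
    endloop
  endfacet
endsolid part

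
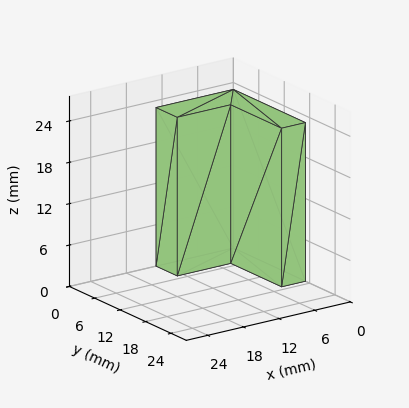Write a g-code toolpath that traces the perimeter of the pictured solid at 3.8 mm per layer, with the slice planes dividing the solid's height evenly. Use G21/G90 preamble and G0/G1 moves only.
Reading the render: the shape is an L-shaped prism: outer 13 × 17 mm, arm thicknesses ≈ 5 mm (horizontal) and 4 mm (vertical), extruded 23 mm in z (dimensions read to the nearest mm from the axis ticks). For the g-code, the solid's height is divided into equal slices at the stated Δz and each level perimeter traced with G1 moves after a G0 lift.

; perimeter-only toolpath
G21 ; units = mm
G90 ; absolute positioning
G28 ; home
; layer 1
G0 Z3.8
G0 X0.0 Y0.0
G1 X13.0 Y0.0
G1 X13.0 Y5.0
G1 X4.0 Y5.0
G1 X4.0 Y17.0
G1 X0.0 Y17.0
G1 X0.0 Y0.0
; layer 2
G0 Z7.7
G0 X0.0 Y0.0
G1 X13.0 Y0.0
G1 X13.0 Y5.0
G1 X4.0 Y5.0
G1 X4.0 Y17.0
G1 X0.0 Y17.0
G1 X0.0 Y0.0
; layer 3
G0 Z11.5
G0 X0.0 Y0.0
G1 X13.0 Y0.0
G1 X13.0 Y5.0
G1 X4.0 Y5.0
G1 X4.0 Y17.0
G1 X0.0 Y17.0
G1 X0.0 Y0.0
; layer 4
G0 Z15.3
G0 X0.0 Y0.0
G1 X13.0 Y0.0
G1 X13.0 Y5.0
G1 X4.0 Y5.0
G1 X4.0 Y17.0
G1 X0.0 Y17.0
G1 X0.0 Y0.0
; layer 5
G0 Z19.2
G0 X0.0 Y0.0
G1 X13.0 Y0.0
G1 X13.0 Y5.0
G1 X4.0 Y5.0
G1 X4.0 Y17.0
G1 X0.0 Y17.0
G1 X0.0 Y0.0
; layer 6
G0 Z23.0
G0 X0.0 Y0.0
G1 X13.0 Y0.0
G1 X13.0 Y5.0
G1 X4.0 Y5.0
G1 X4.0 Y17.0
G1 X0.0 Y17.0
G1 X0.0 Y0.0
M2 ; end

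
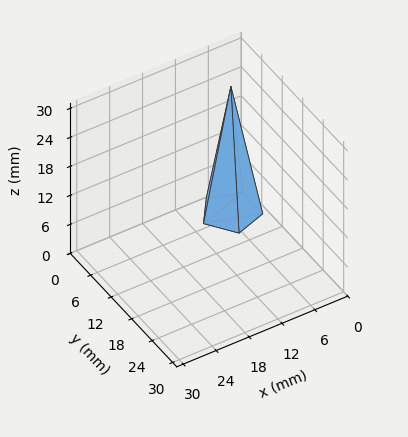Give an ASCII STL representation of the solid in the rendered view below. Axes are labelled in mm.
Reading the render: the shape is a regular 5-sided pyramid, base circumscribed radius ≈ 5 mm, apex at z ≈ 26 mm (dimensions read to the nearest mm from the axis ticks). For the STL, each face is triangulated and given an outward normal.

solid part
  facet normal 0.0000 0.0000 -1.0000
    outer loop
      vertex 1.0 7.9 0.0
      vertex 6.5 9.8 0.0
      vertex 10.0 5.0 0.0
    endloop
  endfacet
  facet normal 0.0000 0.0000 -1.0000
    outer loop
      vertex 1.0 2.1 0.0
      vertex 1.0 7.9 0.0
      vertex 10.0 5.0 0.0
    endloop
  endfacet
  facet normal 0.0000 0.0000 -1.0000
    outer loop
      vertex 6.5 0.2 0.0
      vertex 1.0 2.1 0.0
      vertex 10.0 5.0 0.0
    endloop
  endfacet
  facet normal 0.7984 0.5822 0.1535
    outer loop
      vertex 10.0 5.0 0.0
      vertex 6.5 9.8 0.0
      vertex 5.0 5.0 26.0
    endloop
  endfacet
  facet normal -0.3226 0.9339 0.1538
    outer loop
      vertex 6.5 9.8 0.0
      vertex 1.0 7.9 0.0
      vertex 5.0 5.0 26.0
    endloop
  endfacet
  facet normal -0.9884 0.0000 0.1521
    outer loop
      vertex 1.0 7.9 0.0
      vertex 1.0 2.1 0.0
      vertex 5.0 5.0 26.0
    endloop
  endfacet
  facet normal -0.3226 -0.9339 0.1538
    outer loop
      vertex 1.0 2.1 0.0
      vertex 6.5 0.2 0.0
      vertex 5.0 5.0 26.0
    endloop
  endfacet
  facet normal 0.7984 -0.5822 0.1535
    outer loop
      vertex 6.5 0.2 0.0
      vertex 10.0 5.0 0.0
      vertex 5.0 5.0 26.0
    endloop
  endfacet
endsolid part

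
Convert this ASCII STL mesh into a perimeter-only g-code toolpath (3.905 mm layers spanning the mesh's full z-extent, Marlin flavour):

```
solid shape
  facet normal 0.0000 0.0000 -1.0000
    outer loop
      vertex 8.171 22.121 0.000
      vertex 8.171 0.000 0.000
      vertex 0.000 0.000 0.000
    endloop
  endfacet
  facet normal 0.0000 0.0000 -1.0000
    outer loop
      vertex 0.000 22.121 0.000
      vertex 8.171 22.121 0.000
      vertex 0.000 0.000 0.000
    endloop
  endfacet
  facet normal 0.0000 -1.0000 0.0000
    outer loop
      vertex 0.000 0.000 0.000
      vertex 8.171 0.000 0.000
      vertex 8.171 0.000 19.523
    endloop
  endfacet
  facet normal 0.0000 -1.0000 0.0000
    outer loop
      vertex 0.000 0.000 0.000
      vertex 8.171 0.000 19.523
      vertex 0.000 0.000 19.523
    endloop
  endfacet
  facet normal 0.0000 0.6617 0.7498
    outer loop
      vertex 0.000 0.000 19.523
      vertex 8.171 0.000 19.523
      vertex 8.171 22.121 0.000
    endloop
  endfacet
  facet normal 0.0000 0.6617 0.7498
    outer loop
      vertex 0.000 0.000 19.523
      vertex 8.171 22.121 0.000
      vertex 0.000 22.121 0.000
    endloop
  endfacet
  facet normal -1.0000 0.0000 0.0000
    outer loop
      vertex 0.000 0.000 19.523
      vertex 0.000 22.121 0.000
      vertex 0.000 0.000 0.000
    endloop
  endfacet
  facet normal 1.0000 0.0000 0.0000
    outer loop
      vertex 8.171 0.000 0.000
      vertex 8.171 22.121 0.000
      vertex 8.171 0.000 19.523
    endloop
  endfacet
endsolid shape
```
; perimeter-only toolpath
G21 ; units = mm
G90 ; absolute positioning
G28 ; home
; layer 1
G0 Z3.905
G0 X0.000 Y0.000
G1 X8.171 Y0.000
G1 X8.171 Y17.697
G1 X0.000 Y17.697
G1 X0.000 Y0.000
; layer 2
G0 Z7.809
G0 X0.000 Y0.000
G1 X8.171 Y0.000
G1 X8.171 Y13.273
G1 X0.000 Y13.273
G1 X0.000 Y0.000
; layer 3
G0 Z11.714
G0 X0.000 Y0.000
G1 X8.171 Y0.000
G1 X8.171 Y8.848
G1 X0.000 Y8.848
G1 X0.000 Y0.000
; layer 4
G0 Z15.618
G0 X0.000 Y0.000
G1 X8.171 Y0.000
G1 X8.171 Y4.424
G1 X0.000 Y4.424
G1 X0.000 Y0.000
M2 ; end

The solid is a wedge (ramp): 8.17 × 22.1 mm base, rising to 19.5 mm along the y=0 edge and sloping linearly to z=0 at y=22.1. Slicing at Δz = 3.905 mm — 5 equal slices spanning the solid's height, so layer i sits at z = i·h/5 — gives 4 non-empty perimeters. Each is a 4-segment closed polygon; G0 lifts to the layer z and rapids to the start vertex, then G1 traces the edges. The cross-section shrinks linearly with z (the slice at the apex is degenerate and omitted).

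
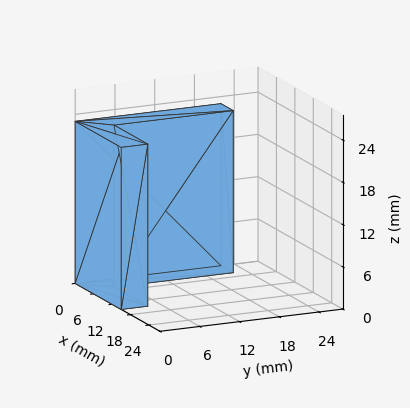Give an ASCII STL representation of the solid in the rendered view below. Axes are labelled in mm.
Reading the render: the shape is an L-shaped prism: outer 15 × 22 mm, arm thicknesses ≈ 4 mm (horizontal) and 4 mm (vertical), extruded 23 mm in z (dimensions read to the nearest mm from the axis ticks). For the STL, each face is triangulated and given an outward normal.

solid part
  facet normal 0.0000 0.0000 -1.0000
    outer loop
      vertex 15.0 4.0 0.0
      vertex 15.0 0.0 0.0
      vertex 0.0 0.0 0.0
    endloop
  endfacet
  facet normal 0.0000 0.0000 -1.0000
    outer loop
      vertex 4.0 4.0 0.0
      vertex 15.0 4.0 0.0
      vertex 0.0 0.0 0.0
    endloop
  endfacet
  facet normal 0.0000 0.0000 -1.0000
    outer loop
      vertex 4.0 22.0 0.0
      vertex 4.0 4.0 0.0
      vertex 0.0 0.0 0.0
    endloop
  endfacet
  facet normal 0.0000 0.0000 -1.0000
    outer loop
      vertex 0.0 22.0 0.0
      vertex 4.0 22.0 0.0
      vertex 0.0 0.0 0.0
    endloop
  endfacet
  facet normal 0.0000 0.0000 1.0000
    outer loop
      vertex 0.0 0.0 23.0
      vertex 15.0 0.0 23.0
      vertex 15.0 4.0 23.0
    endloop
  endfacet
  facet normal 0.0000 0.0000 1.0000
    outer loop
      vertex 0.0 0.0 23.0
      vertex 15.0 4.0 23.0
      vertex 4.0 4.0 23.0
    endloop
  endfacet
  facet normal 0.0000 0.0000 1.0000
    outer loop
      vertex 0.0 0.0 23.0
      vertex 4.0 4.0 23.0
      vertex 4.0 22.0 23.0
    endloop
  endfacet
  facet normal 0.0000 0.0000 1.0000
    outer loop
      vertex 0.0 0.0 23.0
      vertex 4.0 22.0 23.0
      vertex 0.0 22.0 23.0
    endloop
  endfacet
  facet normal 0.0000 -1.0000 0.0000
    outer loop
      vertex 0.0 0.0 0.0
      vertex 15.0 0.0 0.0
      vertex 15.0 0.0 23.0
    endloop
  endfacet
  facet normal 0.0000 -1.0000 0.0000
    outer loop
      vertex 0.0 0.0 0.0
      vertex 15.0 0.0 23.0
      vertex 0.0 0.0 23.0
    endloop
  endfacet
  facet normal 1.0000 0.0000 0.0000
    outer loop
      vertex 15.0 0.0 0.0
      vertex 15.0 4.0 0.0
      vertex 15.0 4.0 23.0
    endloop
  endfacet
  facet normal 1.0000 0.0000 0.0000
    outer loop
      vertex 15.0 0.0 0.0
      vertex 15.0 4.0 23.0
      vertex 15.0 0.0 23.0
    endloop
  endfacet
  facet normal 0.0000 1.0000 0.0000
    outer loop
      vertex 15.0 4.0 0.0
      vertex 4.0 4.0 0.0
      vertex 4.0 4.0 23.0
    endloop
  endfacet
  facet normal 0.0000 1.0000 0.0000
    outer loop
      vertex 15.0 4.0 0.0
      vertex 4.0 4.0 23.0
      vertex 15.0 4.0 23.0
    endloop
  endfacet
  facet normal 1.0000 0.0000 0.0000
    outer loop
      vertex 4.0 4.0 0.0
      vertex 4.0 22.0 0.0
      vertex 4.0 22.0 23.0
    endloop
  endfacet
  facet normal 1.0000 0.0000 0.0000
    outer loop
      vertex 4.0 4.0 0.0
      vertex 4.0 22.0 23.0
      vertex 4.0 4.0 23.0
    endloop
  endfacet
  facet normal 0.0000 1.0000 0.0000
    outer loop
      vertex 4.0 22.0 0.0
      vertex 0.0 22.0 0.0
      vertex 0.0 22.0 23.0
    endloop
  endfacet
  facet normal 0.0000 1.0000 0.0000
    outer loop
      vertex 4.0 22.0 0.0
      vertex 0.0 22.0 23.0
      vertex 4.0 22.0 23.0
    endloop
  endfacet
  facet normal -1.0000 0.0000 0.0000
    outer loop
      vertex 0.0 22.0 0.0
      vertex 0.0 0.0 0.0
      vertex 0.0 0.0 23.0
    endloop
  endfacet
  facet normal -1.0000 0.0000 0.0000
    outer loop
      vertex 0.0 22.0 0.0
      vertex 0.0 0.0 23.0
      vertex 0.0 22.0 23.0
    endloop
  endfacet
endsolid part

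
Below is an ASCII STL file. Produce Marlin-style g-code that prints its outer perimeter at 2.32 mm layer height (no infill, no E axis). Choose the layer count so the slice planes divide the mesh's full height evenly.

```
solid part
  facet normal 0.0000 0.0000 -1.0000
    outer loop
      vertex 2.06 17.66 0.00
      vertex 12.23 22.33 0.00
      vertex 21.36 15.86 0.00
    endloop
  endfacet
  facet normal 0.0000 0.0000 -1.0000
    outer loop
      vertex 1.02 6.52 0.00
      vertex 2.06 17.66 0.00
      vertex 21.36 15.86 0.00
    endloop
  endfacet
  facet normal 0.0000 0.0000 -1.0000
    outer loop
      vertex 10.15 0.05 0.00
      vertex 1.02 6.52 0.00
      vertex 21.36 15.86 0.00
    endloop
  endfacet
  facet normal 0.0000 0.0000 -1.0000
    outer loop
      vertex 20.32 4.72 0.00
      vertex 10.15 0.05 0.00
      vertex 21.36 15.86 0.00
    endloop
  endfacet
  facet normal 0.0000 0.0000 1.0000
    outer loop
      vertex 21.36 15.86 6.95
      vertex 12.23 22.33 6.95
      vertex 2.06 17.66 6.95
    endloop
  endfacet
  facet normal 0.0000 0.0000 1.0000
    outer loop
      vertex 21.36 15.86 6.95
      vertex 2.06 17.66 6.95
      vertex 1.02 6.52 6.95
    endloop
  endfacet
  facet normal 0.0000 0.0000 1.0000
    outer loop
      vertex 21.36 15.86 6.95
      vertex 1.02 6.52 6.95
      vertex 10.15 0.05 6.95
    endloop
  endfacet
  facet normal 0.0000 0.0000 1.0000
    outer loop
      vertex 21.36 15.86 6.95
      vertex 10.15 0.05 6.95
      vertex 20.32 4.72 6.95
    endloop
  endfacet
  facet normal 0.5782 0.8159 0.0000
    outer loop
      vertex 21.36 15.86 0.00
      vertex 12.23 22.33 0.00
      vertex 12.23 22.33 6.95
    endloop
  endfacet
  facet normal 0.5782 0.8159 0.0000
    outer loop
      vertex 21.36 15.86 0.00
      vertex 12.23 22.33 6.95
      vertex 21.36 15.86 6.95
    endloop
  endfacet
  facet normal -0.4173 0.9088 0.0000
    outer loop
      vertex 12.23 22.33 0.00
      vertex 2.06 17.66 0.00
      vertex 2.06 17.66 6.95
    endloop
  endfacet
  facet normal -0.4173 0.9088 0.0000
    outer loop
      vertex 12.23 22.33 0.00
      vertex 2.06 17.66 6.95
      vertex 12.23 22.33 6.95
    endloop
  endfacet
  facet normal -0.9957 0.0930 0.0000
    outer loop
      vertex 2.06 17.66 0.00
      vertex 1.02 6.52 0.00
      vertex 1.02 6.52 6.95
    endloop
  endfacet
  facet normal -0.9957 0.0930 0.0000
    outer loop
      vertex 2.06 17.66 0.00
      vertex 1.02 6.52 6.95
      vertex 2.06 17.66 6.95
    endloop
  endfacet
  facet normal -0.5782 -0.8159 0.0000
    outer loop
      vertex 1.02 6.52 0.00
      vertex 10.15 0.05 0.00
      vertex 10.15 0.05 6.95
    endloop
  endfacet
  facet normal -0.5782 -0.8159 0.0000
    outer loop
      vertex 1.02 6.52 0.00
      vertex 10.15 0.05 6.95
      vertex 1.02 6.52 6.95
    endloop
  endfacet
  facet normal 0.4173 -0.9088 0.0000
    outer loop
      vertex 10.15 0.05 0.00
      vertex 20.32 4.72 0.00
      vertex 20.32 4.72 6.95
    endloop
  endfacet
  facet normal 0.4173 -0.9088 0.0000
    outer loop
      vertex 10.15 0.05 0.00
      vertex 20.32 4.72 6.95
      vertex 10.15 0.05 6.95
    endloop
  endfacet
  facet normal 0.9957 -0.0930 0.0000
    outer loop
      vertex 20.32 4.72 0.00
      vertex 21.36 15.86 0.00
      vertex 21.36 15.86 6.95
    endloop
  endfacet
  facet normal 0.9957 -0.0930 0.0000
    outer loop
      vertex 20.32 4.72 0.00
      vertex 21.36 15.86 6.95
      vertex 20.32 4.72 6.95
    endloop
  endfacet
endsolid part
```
; perimeter-only toolpath
G21 ; units = mm
G90 ; absolute positioning
G28 ; home
; layer 1
G0 Z2.32
G0 X21.36 Y15.86
G1 X12.23 Y22.33
G1 X2.06 Y17.66
G1 X1.02 Y6.52
G1 X10.15 Y0.05
G1 X20.32 Y4.72
G1 X21.36 Y15.86
; layer 2
G0 Z4.63
G0 X21.36 Y15.86
G1 X12.23 Y22.33
G1 X2.06 Y17.66
G1 X1.02 Y6.52
G1 X10.15 Y0.05
G1 X20.32 Y4.72
G1 X21.36 Y15.86
; layer 3
G0 Z6.95
G0 X21.36 Y15.86
G1 X12.23 Y22.33
G1 X2.06 Y17.66
G1 X1.02 Y6.52
G1 X10.15 Y0.05
G1 X20.32 Y4.72
G1 X21.36 Y15.86
M2 ; end

The solid is a regular 6-sided prism (a cylinder approximated with 6 flat sides), circumscribed radius ≈ 11.2 mm, height ≈ 6.95 mm. Slicing at Δz = 2.32 mm — 3 equal slices spanning the solid's height, so layer i sits at z = i·h/3 — gives 3 non-empty perimeters. Each is a 6-segment closed polygon; G0 lifts to the layer z and rapids to the start vertex, then G1 traces the edges.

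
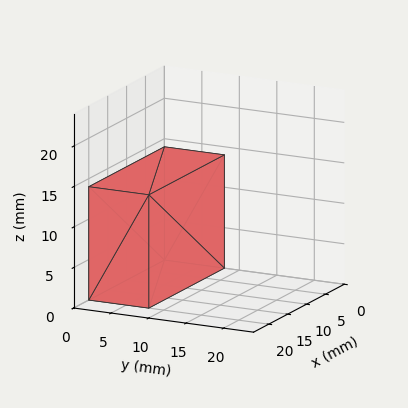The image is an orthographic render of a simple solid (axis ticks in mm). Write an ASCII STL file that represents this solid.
Reading the render: the shape is a rectangular box, roughly 20 × 8 mm footprint and 14 mm tall (dimensions read to the nearest mm from the axis ticks). For the STL, each face is triangulated and given an outward normal.

solid part
  facet normal 0.0000 0.0000 -1.0000
    outer loop
      vertex 20.0 8.0 0.0
      vertex 20.0 0.0 0.0
      vertex 0.0 0.0 0.0
    endloop
  endfacet
  facet normal 0.0000 0.0000 -1.0000
    outer loop
      vertex 0.0 8.0 0.0
      vertex 20.0 8.0 0.0
      vertex 0.0 0.0 0.0
    endloop
  endfacet
  facet normal 0.0000 0.0000 1.0000
    outer loop
      vertex 0.0 0.0 14.0
      vertex 20.0 0.0 14.0
      vertex 20.0 8.0 14.0
    endloop
  endfacet
  facet normal 0.0000 0.0000 1.0000
    outer loop
      vertex 0.0 0.0 14.0
      vertex 20.0 8.0 14.0
      vertex 0.0 8.0 14.0
    endloop
  endfacet
  facet normal 0.0000 -1.0000 0.0000
    outer loop
      vertex 0.0 0.0 0.0
      vertex 20.0 0.0 0.0
      vertex 20.0 0.0 14.0
    endloop
  endfacet
  facet normal 0.0000 -1.0000 0.0000
    outer loop
      vertex 0.0 0.0 0.0
      vertex 20.0 0.0 14.0
      vertex 0.0 0.0 14.0
    endloop
  endfacet
  facet normal 0.0000 1.0000 0.0000
    outer loop
      vertex 20.0 8.0 14.0
      vertex 20.0 8.0 0.0
      vertex 0.0 8.0 0.0
    endloop
  endfacet
  facet normal 0.0000 1.0000 0.0000
    outer loop
      vertex 0.0 8.0 14.0
      vertex 20.0 8.0 14.0
      vertex 0.0 8.0 0.0
    endloop
  endfacet
  facet normal -1.0000 0.0000 0.0000
    outer loop
      vertex 0.0 8.0 14.0
      vertex 0.0 8.0 0.0
      vertex 0.0 0.0 0.0
    endloop
  endfacet
  facet normal -1.0000 0.0000 0.0000
    outer loop
      vertex 0.0 0.0 14.0
      vertex 0.0 8.0 14.0
      vertex 0.0 0.0 0.0
    endloop
  endfacet
  facet normal 1.0000 0.0000 0.0000
    outer loop
      vertex 20.0 0.0 0.0
      vertex 20.0 8.0 0.0
      vertex 20.0 8.0 14.0
    endloop
  endfacet
  facet normal 1.0000 0.0000 0.0000
    outer loop
      vertex 20.0 0.0 0.0
      vertex 20.0 8.0 14.0
      vertex 20.0 0.0 14.0
    endloop
  endfacet
endsolid part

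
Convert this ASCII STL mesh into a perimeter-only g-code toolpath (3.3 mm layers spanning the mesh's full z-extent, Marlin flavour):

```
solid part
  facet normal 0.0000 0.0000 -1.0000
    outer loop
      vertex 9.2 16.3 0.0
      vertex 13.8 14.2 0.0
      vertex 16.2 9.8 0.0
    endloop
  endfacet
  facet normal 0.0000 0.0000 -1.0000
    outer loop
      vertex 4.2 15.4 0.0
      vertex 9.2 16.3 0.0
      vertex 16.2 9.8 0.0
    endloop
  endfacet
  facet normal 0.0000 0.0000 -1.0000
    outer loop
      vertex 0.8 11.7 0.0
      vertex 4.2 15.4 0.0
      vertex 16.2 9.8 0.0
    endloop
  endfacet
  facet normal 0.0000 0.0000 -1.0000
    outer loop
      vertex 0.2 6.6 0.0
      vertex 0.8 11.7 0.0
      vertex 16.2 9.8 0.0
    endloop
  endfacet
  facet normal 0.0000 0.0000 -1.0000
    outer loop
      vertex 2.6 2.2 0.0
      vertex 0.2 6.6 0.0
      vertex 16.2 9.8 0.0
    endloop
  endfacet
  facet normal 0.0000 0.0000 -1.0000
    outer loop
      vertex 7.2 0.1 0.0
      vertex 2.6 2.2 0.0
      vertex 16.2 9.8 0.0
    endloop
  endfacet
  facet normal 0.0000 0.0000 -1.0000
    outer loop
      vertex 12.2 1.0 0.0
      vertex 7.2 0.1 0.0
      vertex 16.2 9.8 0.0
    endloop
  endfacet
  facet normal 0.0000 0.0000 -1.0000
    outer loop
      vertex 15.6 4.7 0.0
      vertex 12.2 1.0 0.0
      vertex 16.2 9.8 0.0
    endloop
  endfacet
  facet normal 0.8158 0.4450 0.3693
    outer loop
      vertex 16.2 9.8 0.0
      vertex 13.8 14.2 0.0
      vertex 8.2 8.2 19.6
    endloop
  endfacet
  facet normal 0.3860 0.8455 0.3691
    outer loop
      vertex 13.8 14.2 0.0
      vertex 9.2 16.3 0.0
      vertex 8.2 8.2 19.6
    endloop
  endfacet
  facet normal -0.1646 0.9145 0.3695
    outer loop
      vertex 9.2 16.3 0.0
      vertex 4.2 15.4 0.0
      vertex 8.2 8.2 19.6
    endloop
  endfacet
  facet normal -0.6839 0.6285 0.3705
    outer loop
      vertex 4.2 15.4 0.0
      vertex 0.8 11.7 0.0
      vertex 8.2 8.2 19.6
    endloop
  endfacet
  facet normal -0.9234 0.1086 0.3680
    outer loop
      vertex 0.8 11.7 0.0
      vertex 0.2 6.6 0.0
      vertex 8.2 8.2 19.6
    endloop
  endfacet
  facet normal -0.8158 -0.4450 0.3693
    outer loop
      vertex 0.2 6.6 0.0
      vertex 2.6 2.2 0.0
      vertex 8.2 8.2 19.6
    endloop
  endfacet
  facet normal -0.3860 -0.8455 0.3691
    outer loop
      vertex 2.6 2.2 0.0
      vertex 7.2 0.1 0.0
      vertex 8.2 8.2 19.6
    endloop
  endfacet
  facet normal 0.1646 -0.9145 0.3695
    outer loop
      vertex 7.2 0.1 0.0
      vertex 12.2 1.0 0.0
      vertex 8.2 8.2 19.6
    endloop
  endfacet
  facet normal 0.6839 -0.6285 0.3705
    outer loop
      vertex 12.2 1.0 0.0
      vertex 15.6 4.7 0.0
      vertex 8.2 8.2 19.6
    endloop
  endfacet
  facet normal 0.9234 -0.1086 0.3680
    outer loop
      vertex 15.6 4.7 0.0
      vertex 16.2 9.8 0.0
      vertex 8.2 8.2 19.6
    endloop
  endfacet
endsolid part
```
; perimeter-only toolpath
G21 ; units = mm
G90 ; absolute positioning
G28 ; home
; layer 1
G0 Z3.3
G0 X14.9 Y9.5
G1 X12.9 Y13.2
G1 X9.0 Y14.9
G1 X4.9 Y14.2
G1 X2.0 Y11.1
G1 X1.5 Y6.9
G1 X3.5 Y3.2
G1 X7.4 Y1.5
G1 X11.5 Y2.2
G1 X14.4 Y5.3
G1 X14.9 Y9.5
; layer 2
G0 Z6.5
G0 X13.5 Y9.3
G1 X11.9 Y12.2
G1 X8.9 Y13.6
G1 X5.5 Y13.0
G1 X3.3 Y10.5
G1 X2.9 Y7.1
G1 X4.5 Y4.2
G1 X7.5 Y2.8
G1 X10.9 Y3.4
G1 X13.1 Y5.9
G1 X13.5 Y9.3
; layer 3
G0 Z9.8
G0 X12.2 Y9.0
G1 X11.0 Y11.2
G1 X8.7 Y12.2
G1 X6.2 Y11.8
G1 X4.5 Y9.9
G1 X4.2 Y7.4
G1 X5.4 Y5.2
G1 X7.7 Y4.1
G1 X10.2 Y4.6
G1 X11.9 Y6.4
G1 X12.2 Y9.0
; layer 4
G0 Z13.1
G0 X10.9 Y8.7
G1 X10.1 Y10.2
G1 X8.5 Y10.9
G1 X6.9 Y10.6
G1 X5.7 Y9.4
G1 X5.5 Y7.7
G1 X6.3 Y6.2
G1 X7.9 Y5.5
G1 X9.5 Y5.8
G1 X10.7 Y7.0
G1 X10.9 Y8.7
; layer 5
G0 Z16.3
G0 X9.5 Y8.5
G1 X9.1 Y9.2
G1 X8.4 Y9.5
G1 X7.5 Y9.4
G1 X7.0 Y8.8
G1 X6.9 Y7.9
G1 X7.3 Y7.2
G1 X8.0 Y6.8
G1 X8.9 Y7.0
G1 X9.4 Y7.6
G1 X9.5 Y8.5
M2 ; end

The solid is a regular 10-sided pyramid, base circumscribed radius ≈ 8.2 mm, apex at z ≈ 19.6 mm. Slicing at Δz = 3.3 mm — 6 equal slices spanning the solid's height, so layer i sits at z = i·h/6 — gives 5 non-empty perimeters. Each is a 10-segment closed polygon; G0 lifts to the layer z and rapids to the start vertex, then G1 traces the edges. The cross-section shrinks linearly with z (the slice at the apex is degenerate and omitted).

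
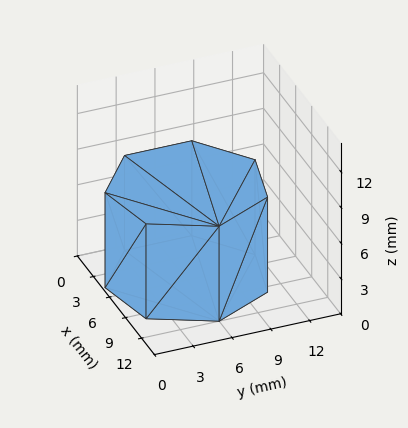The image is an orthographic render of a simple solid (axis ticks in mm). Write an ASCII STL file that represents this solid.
Reading the render: the shape is a regular 7-sided prism (a cylinder approximated with 7 flat sides), circumscribed radius ≈ 6 mm, height ≈ 8 mm (dimensions read to the nearest mm from the axis ticks). For the STL, each face is triangulated and given an outward normal.

solid part
  facet normal 0.0000 0.0000 -1.0000
    outer loop
      vertex 4.7 11.8 0.0
      vertex 9.7 10.7 0.0
      vertex 12.0 6.0 0.0
    endloop
  endfacet
  facet normal 0.0000 0.0000 -1.0000
    outer loop
      vertex 0.6 8.6 0.0
      vertex 4.7 11.8 0.0
      vertex 12.0 6.0 0.0
    endloop
  endfacet
  facet normal 0.0000 0.0000 -1.0000
    outer loop
      vertex 0.6 3.4 0.0
      vertex 0.6 8.6 0.0
      vertex 12.0 6.0 0.0
    endloop
  endfacet
  facet normal 0.0000 0.0000 -1.0000
    outer loop
      vertex 4.7 0.2 0.0
      vertex 0.6 3.4 0.0
      vertex 12.0 6.0 0.0
    endloop
  endfacet
  facet normal 0.0000 0.0000 -1.0000
    outer loop
      vertex 9.7 1.3 0.0
      vertex 4.7 0.2 0.0
      vertex 12.0 6.0 0.0
    endloop
  endfacet
  facet normal 0.0000 0.0000 1.0000
    outer loop
      vertex 12.0 6.0 8.0
      vertex 9.7 10.7 8.0
      vertex 4.7 11.8 8.0
    endloop
  endfacet
  facet normal 0.0000 0.0000 1.0000
    outer loop
      vertex 12.0 6.0 8.0
      vertex 4.7 11.8 8.0
      vertex 0.6 8.6 8.0
    endloop
  endfacet
  facet normal 0.0000 0.0000 1.0000
    outer loop
      vertex 12.0 6.0 8.0
      vertex 0.6 8.6 8.0
      vertex 0.6 3.4 8.0
    endloop
  endfacet
  facet normal 0.0000 0.0000 1.0000
    outer loop
      vertex 12.0 6.0 8.0
      vertex 0.6 3.4 8.0
      vertex 4.7 0.2 8.0
    endloop
  endfacet
  facet normal 0.0000 0.0000 1.0000
    outer loop
      vertex 12.0 6.0 8.0
      vertex 4.7 0.2 8.0
      vertex 9.7 1.3 8.0
    endloop
  endfacet
  facet normal 0.8982 0.4396 0.0000
    outer loop
      vertex 12.0 6.0 0.0
      vertex 9.7 10.7 0.0
      vertex 9.7 10.7 8.0
    endloop
  endfacet
  facet normal 0.8982 0.4396 0.0000
    outer loop
      vertex 12.0 6.0 0.0
      vertex 9.7 10.7 8.0
      vertex 12.0 6.0 8.0
    endloop
  endfacet
  facet normal 0.2149 0.9766 0.0000
    outer loop
      vertex 9.7 10.7 0.0
      vertex 4.7 11.8 0.0
      vertex 4.7 11.8 8.0
    endloop
  endfacet
  facet normal 0.2149 0.9766 0.0000
    outer loop
      vertex 9.7 10.7 0.0
      vertex 4.7 11.8 8.0
      vertex 9.7 10.7 8.0
    endloop
  endfacet
  facet normal -0.6153 0.7883 0.0000
    outer loop
      vertex 4.7 11.8 0.0
      vertex 0.6 8.6 0.0
      vertex 0.6 8.6 8.0
    endloop
  endfacet
  facet normal -0.6153 0.7883 0.0000
    outer loop
      vertex 4.7 11.8 0.0
      vertex 0.6 8.6 8.0
      vertex 4.7 11.8 8.0
    endloop
  endfacet
  facet normal -1.0000 0.0000 0.0000
    outer loop
      vertex 0.6 8.6 0.0
      vertex 0.6 3.4 0.0
      vertex 0.6 3.4 8.0
    endloop
  endfacet
  facet normal -1.0000 0.0000 0.0000
    outer loop
      vertex 0.6 8.6 0.0
      vertex 0.6 3.4 8.0
      vertex 0.6 8.6 8.0
    endloop
  endfacet
  facet normal -0.6153 -0.7883 0.0000
    outer loop
      vertex 0.6 3.4 0.0
      vertex 4.7 0.2 0.0
      vertex 4.7 0.2 8.0
    endloop
  endfacet
  facet normal -0.6153 -0.7883 0.0000
    outer loop
      vertex 0.6 3.4 0.0
      vertex 4.7 0.2 8.0
      vertex 0.6 3.4 8.0
    endloop
  endfacet
  facet normal 0.2149 -0.9766 0.0000
    outer loop
      vertex 4.7 0.2 0.0
      vertex 9.7 1.3 0.0
      vertex 9.7 1.3 8.0
    endloop
  endfacet
  facet normal 0.2149 -0.9766 0.0000
    outer loop
      vertex 4.7 0.2 0.0
      vertex 9.7 1.3 8.0
      vertex 4.7 0.2 8.0
    endloop
  endfacet
  facet normal 0.8982 -0.4396 0.0000
    outer loop
      vertex 9.7 1.3 0.0
      vertex 12.0 6.0 0.0
      vertex 12.0 6.0 8.0
    endloop
  endfacet
  facet normal 0.8982 -0.4396 0.0000
    outer loop
      vertex 9.7 1.3 0.0
      vertex 12.0 6.0 8.0
      vertex 9.7 1.3 8.0
    endloop
  endfacet
endsolid part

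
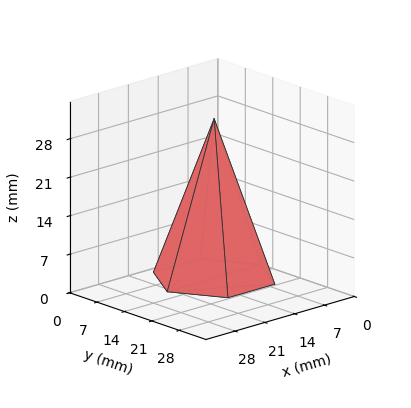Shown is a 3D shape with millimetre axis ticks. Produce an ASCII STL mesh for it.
Reading the render: the shape is a regular 6-sided pyramid, base circumscribed radius ≈ 11 mm, apex at z ≈ 29 mm (dimensions read to the nearest mm from the axis ticks). For the STL, each face is triangulated and given an outward normal.

solid part
  facet normal 0.0000 0.0000 -1.0000
    outer loop
      vertex 5.5 20.5 0.0
      vertex 16.5 20.5 0.0
      vertex 22.0 11.0 0.0
    endloop
  endfacet
  facet normal 0.0000 0.0000 -1.0000
    outer loop
      vertex 0.0 11.0 0.0
      vertex 5.5 20.5 0.0
      vertex 22.0 11.0 0.0
    endloop
  endfacet
  facet normal 0.0000 0.0000 -1.0000
    outer loop
      vertex 5.5 1.5 0.0
      vertex 0.0 11.0 0.0
      vertex 22.0 11.0 0.0
    endloop
  endfacet
  facet normal 0.0000 0.0000 -1.0000
    outer loop
      vertex 16.5 1.5 0.0
      vertex 5.5 1.5 0.0
      vertex 22.0 11.0 0.0
    endloop
  endfacet
  facet normal 0.8223 0.4760 0.3119
    outer loop
      vertex 22.0 11.0 0.0
      vertex 16.5 20.5 0.0
      vertex 11.0 11.0 29.0
    endloop
  endfacet
  facet normal 0.0000 0.9503 0.3113
    outer loop
      vertex 16.5 20.5 0.0
      vertex 5.5 20.5 0.0
      vertex 11.0 11.0 29.0
    endloop
  endfacet
  facet normal -0.8223 0.4760 0.3119
    outer loop
      vertex 5.5 20.5 0.0
      vertex 0.0 11.0 0.0
      vertex 11.0 11.0 29.0
    endloop
  endfacet
  facet normal -0.8223 -0.4760 0.3119
    outer loop
      vertex 0.0 11.0 0.0
      vertex 5.5 1.5 0.0
      vertex 11.0 11.0 29.0
    endloop
  endfacet
  facet normal 0.0000 -0.9503 0.3113
    outer loop
      vertex 5.5 1.5 0.0
      vertex 16.5 1.5 0.0
      vertex 11.0 11.0 29.0
    endloop
  endfacet
  facet normal 0.8223 -0.4760 0.3119
    outer loop
      vertex 16.5 1.5 0.0
      vertex 22.0 11.0 0.0
      vertex 11.0 11.0 29.0
    endloop
  endfacet
endsolid part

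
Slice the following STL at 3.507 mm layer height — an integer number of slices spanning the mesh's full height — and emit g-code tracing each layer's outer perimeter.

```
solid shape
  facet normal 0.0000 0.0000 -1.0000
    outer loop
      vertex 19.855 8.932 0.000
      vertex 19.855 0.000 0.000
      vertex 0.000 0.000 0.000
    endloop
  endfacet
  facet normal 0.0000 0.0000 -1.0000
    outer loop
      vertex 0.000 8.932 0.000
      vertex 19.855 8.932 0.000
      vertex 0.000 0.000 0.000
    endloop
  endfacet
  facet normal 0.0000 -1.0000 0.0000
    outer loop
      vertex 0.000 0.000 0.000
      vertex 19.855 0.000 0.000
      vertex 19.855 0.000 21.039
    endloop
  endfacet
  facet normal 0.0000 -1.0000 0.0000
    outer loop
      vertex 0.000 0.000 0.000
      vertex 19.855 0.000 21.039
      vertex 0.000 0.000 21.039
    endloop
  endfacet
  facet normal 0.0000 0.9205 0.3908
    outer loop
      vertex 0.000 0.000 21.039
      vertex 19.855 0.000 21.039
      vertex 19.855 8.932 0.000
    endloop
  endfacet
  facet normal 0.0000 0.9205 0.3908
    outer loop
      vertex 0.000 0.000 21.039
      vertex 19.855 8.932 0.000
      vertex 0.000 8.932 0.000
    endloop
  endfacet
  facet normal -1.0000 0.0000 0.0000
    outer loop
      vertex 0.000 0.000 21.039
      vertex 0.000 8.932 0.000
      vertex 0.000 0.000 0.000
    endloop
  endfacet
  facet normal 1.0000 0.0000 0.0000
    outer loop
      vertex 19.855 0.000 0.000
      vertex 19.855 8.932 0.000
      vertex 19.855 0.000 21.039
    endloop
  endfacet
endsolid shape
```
; perimeter-only toolpath
G21 ; units = mm
G90 ; absolute positioning
G28 ; home
; layer 1
G0 Z3.507
G0 X0.000 Y0.000
G1 X19.855 Y0.000
G1 X19.855 Y7.443
G1 X0.000 Y7.443
G1 X0.000 Y0.000
; layer 2
G0 Z7.013
G0 X0.000 Y0.000
G1 X19.855 Y0.000
G1 X19.855 Y5.955
G1 X0.000 Y5.955
G1 X0.000 Y0.000
; layer 3
G0 Z10.520
G0 X0.000 Y0.000
G1 X19.855 Y0.000
G1 X19.855 Y4.466
G1 X0.000 Y4.466
G1 X0.000 Y0.000
; layer 4
G0 Z14.026
G0 X0.000 Y0.000
G1 X19.855 Y0.000
G1 X19.855 Y2.977
G1 X0.000 Y2.977
G1 X0.000 Y0.000
; layer 5
G0 Z17.533
G0 X0.000 Y0.000
G1 X19.855 Y0.000
G1 X19.855 Y1.489
G1 X0.000 Y1.489
G1 X0.000 Y0.000
M2 ; end

The solid is a wedge (ramp): 19.9 × 8.93 mm base, rising to 21 mm along the y=0 edge and sloping linearly to z=0 at y=8.93. Slicing at Δz = 3.507 mm — 6 equal slices spanning the solid's height, so layer i sits at z = i·h/6 — gives 5 non-empty perimeters. Each is a 4-segment closed polygon; G0 lifts to the layer z and rapids to the start vertex, then G1 traces the edges. The cross-section shrinks linearly with z (the slice at the apex is degenerate and omitted).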